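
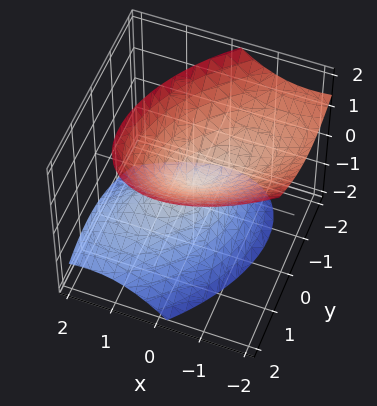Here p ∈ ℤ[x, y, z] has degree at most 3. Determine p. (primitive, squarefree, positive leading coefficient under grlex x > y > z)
x^2 - x*y + x*z + y^2 - z^2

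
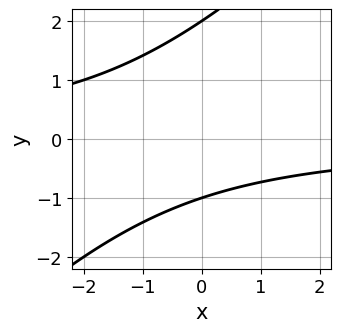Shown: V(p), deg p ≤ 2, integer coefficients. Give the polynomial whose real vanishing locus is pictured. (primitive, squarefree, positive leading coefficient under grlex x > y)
deg p = 2. No degree-1 curve has this shape.
From the visible intercepts: the y-axis gridline crossings are at y ∈ {-1, 2}; the curve avoids every integer x-axis point in the box.
Solving for integer coefficients yields p as stated.

x*y - y^2 + y + 2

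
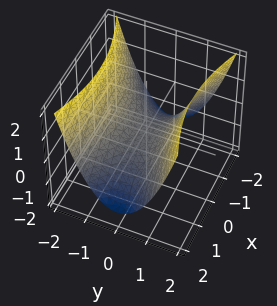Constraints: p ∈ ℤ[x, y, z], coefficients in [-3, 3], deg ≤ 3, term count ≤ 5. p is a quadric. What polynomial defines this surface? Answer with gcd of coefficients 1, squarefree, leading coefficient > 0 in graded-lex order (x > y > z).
Degree: a saddle surface; a quadric, so deg p = 2.
Symmetries: it's symmetric under x → −x, forcing even powers of x; it's symmetric under y → −y, forcing even powers of y.
Reading off the gridlines: it meets the y-axis at y = 0 (among the integer gridlines); one x-axis crossing is at x = 0.
Matching integer coefficients to the picture gives p.

x^2 - 3*y^2 + 3*z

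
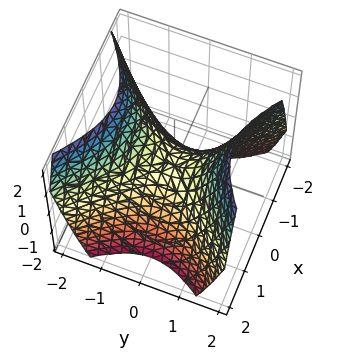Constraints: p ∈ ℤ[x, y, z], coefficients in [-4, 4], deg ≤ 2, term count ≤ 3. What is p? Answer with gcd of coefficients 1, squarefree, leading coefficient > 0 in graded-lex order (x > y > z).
x^2 - y^2 + z

1. Degree: a hyperbolic paraboloid; a quadric, so deg p = 2.
2. Symmetries: it's symmetric under x → −x, forcing even powers of x; mirror symmetry y ↦ −y ⇒ only even powers of y.
3. Checking where it meets the axes: it crosses the x-axis at the gridline x = 0; one z-axis crossing is at z = 0; it meets the y-axis at y = 0 (among the integer gridlines).
4. Putting this together gives p.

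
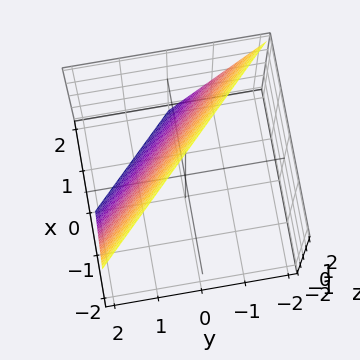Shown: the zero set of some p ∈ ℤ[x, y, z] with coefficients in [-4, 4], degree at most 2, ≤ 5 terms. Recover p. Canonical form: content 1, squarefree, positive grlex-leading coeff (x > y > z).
2*x + 2*y + z - 2

1. deg p = 1. The surface is flat (a plane).
2. Reading off the gridlines: one z-axis crossing is at z = 2; it meets the y-axis at y = 1 (among the integer gridlines); one x-axis crossing is at x = 1.
3. Putting this together gives p.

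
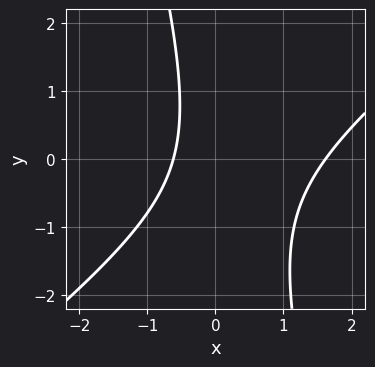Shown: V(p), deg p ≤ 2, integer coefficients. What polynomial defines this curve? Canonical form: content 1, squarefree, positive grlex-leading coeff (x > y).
(a) deg p = 2. No degree-1 curve has this shape.
(b) From the axis intercepts and sections: the curve avoids every integer y-axis point in the box.
(c) Assembling these constraints gives the stated polynomial.

3*x^2 - 3*x*y - y^2 - 3*x - 3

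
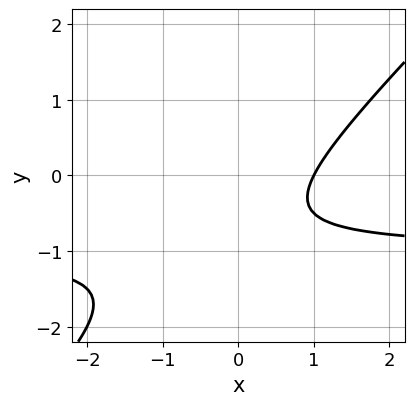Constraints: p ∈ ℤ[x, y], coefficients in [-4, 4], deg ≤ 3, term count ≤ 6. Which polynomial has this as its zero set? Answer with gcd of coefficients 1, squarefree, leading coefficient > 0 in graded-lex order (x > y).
2*x*y - 2*y^2 + 2*x - 3*y - 2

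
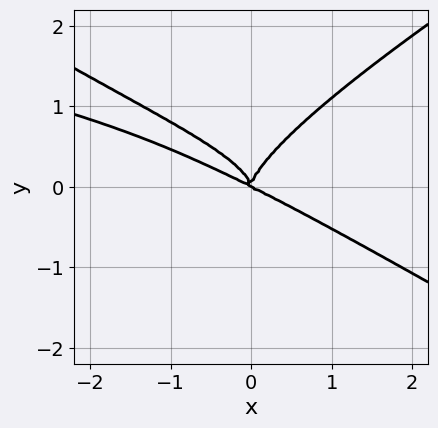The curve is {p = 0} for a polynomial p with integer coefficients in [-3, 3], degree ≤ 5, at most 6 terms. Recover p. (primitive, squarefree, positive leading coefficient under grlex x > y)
deg p = 4. The shape is more complex than any degree-3 curve.
Checking where it meets the axes: it meets the y-axis at y = 0 (among the integer gridlines); one x-axis crossing is at x = 0.
The integer polynomial consistent with all of this is the stated p.

x^2*y^2 - 3*y^4 + x^3 + 2*x^2*y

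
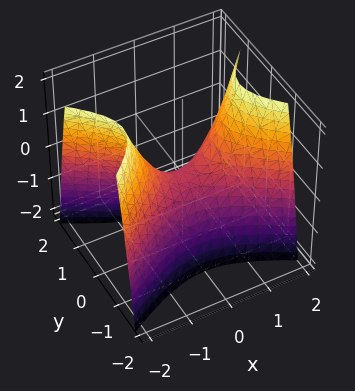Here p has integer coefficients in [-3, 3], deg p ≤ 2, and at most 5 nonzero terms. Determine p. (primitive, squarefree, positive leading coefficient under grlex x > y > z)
(a) The degree is 2 — a saddle surface; a quadric.
(b) Symmetries: it's symmetric under x → −x, forcing even powers of x; mirror symmetry y ↦ −y ⇒ only even powers of y.
(c) Checking where it meets the axes: it crosses the y-axis at the gridline y = 0; it crosses the x-axis at the gridline x = 0; it meets the z-axis at z = 0 (among the integer gridlines).
(d) The integer polynomial consistent with all of this is the stated p.

x^2 - 2*y^2 - z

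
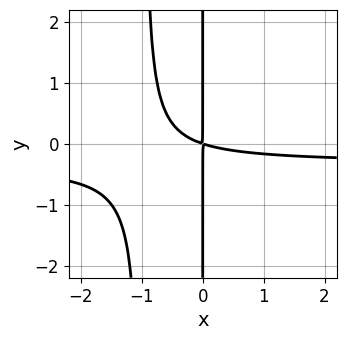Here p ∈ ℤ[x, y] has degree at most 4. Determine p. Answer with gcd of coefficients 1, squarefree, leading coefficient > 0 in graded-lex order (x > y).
3*x^2*y + x^2 + 3*x*y

First, degree: no degree-2 curve has this shape, so deg p = 3.
Next, reading off the gridlines: the visible y-axis segment lies entirely on the curve.
Finally, putting this together gives p.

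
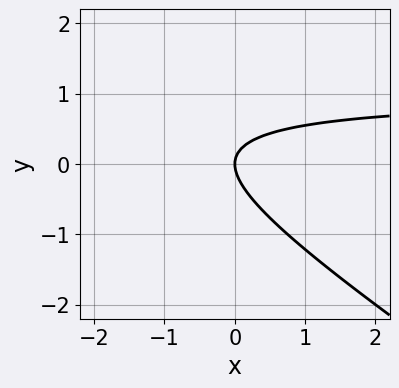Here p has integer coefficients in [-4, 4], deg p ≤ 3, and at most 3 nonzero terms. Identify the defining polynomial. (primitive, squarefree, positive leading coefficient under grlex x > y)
2*x*y + 3*y^2 - 2*x

First, the degree is 2 — no degree-1 curve has this shape.
Then, against the integer gridlines: it crosses the x-axis at the gridline x = 0; it meets the y-axis at y = 0 (among the integer gridlines).
Finally, putting this together gives p.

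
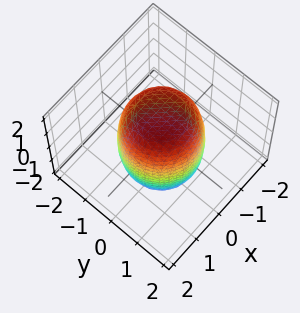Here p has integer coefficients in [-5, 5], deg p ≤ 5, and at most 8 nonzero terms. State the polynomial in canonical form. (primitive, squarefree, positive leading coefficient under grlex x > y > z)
First, the degree is 4 — a generic line meets the surface in up to 4 points.
Next, symmetries: rotational symmetry about the z-axis ⇒ p depends on x, y only through x² + y².
Then, from the axis intercepts and sections: a circular section at z = -1 has radius between 1 and 2.
Finally, matching integer coefficients to the picture gives p.

2*x^4 + 4*x^2*y^2 + 2*y^4 - x^2 - y^2 + z^2 - 3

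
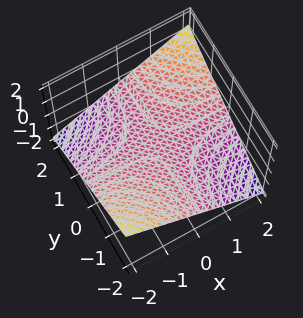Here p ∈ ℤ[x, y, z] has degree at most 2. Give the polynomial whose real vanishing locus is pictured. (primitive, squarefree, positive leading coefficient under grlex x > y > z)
x*y - 3*z

1. deg p = 2.
2. From the visible intercepts: the visible y-axis segment lies entirely on the surface; it meets the z-axis at z = 0 (among the integer gridlines); the visible x-axis segment lies entirely on the surface.
3. Putting this together gives p.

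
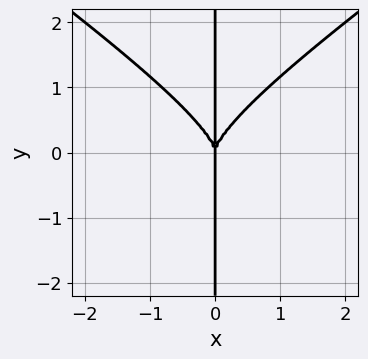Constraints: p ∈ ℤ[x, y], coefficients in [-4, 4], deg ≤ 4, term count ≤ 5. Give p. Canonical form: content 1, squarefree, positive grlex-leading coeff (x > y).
1. The degree is 4 — no degree-3 curve has this shape.
2. Checking where it meets the axes: every point of the y-axis in the box is on the curve; one x-axis crossing is at x = 0.
3. These observations pin down the coefficients.

x^3*y - 2*x*y^3 + 2*x^3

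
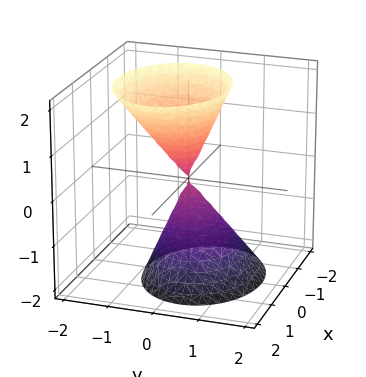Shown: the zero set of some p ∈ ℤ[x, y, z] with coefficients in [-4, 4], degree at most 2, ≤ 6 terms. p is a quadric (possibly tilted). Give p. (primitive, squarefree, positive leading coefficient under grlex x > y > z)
2*x^2 + 3*y^2 + y*z - z^2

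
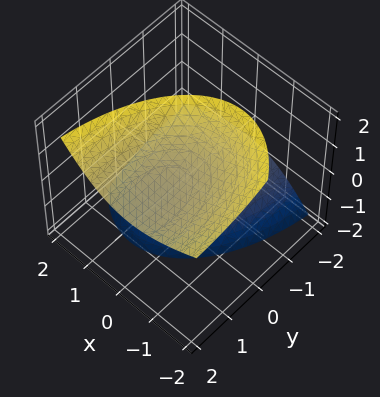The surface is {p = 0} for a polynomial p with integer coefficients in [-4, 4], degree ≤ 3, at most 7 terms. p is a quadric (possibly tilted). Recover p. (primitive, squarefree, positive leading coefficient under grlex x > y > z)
First, there are 2 components.
Next, the degree is 2 — no degree-1 surface has this shape.
Next, against the integer gridlines: no y-intercept at any integer in the box; the surface avoids every integer x-axis point in the box.
Finally, putting this together gives p.

3*x^2 + 2*x*z + y^2 - 3*y*z - 2*z^2 + 3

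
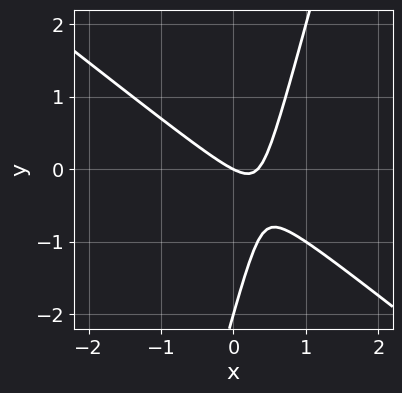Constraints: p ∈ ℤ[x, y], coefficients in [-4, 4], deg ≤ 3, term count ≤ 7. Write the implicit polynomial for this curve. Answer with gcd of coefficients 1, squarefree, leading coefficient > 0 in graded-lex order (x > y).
3*x^2 + 3*x*y - y^2 - x - 2*y

1. deg p = 2. The shape is more complex than any degree-1 curve.
2. From the axis intercepts and sections: it meets the x-axis at x = 0 (among the integer gridlines); among the integer gridlines, it crosses the y-axis at y ∈ {-2, 0}.
3. Matching integer coefficients to the picture gives p.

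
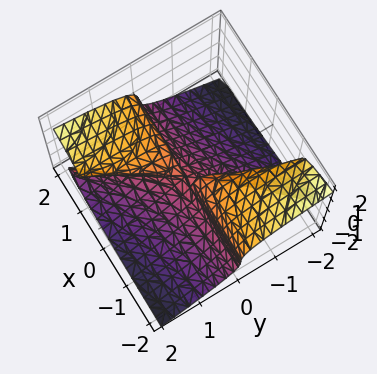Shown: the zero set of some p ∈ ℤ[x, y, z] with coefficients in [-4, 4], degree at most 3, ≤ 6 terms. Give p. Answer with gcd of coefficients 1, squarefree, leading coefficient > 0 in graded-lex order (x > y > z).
y^2*z - 3*z^3 + 3*x*y - 2*y^2

(a) Degree: a generic line meets the surface in up to 3 points, so deg p = 3.
(b) From the axis intercepts and sections: the visible x-axis segment lies entirely on the surface; it meets the z-axis at z = 0 (among the integer gridlines).
(c) Putting this together gives p.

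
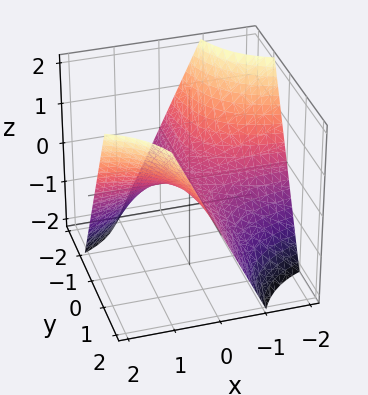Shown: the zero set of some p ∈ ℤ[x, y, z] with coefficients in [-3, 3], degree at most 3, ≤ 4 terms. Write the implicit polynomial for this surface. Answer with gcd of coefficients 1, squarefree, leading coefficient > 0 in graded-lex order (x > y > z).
x*y - z

(a) The degree is 2 — a hyperbolic paraboloid; a quadric.
(b) Reading off the gridlines: the visible x-axis segment lies entirely on the surface; the visible y-axis segment lies entirely on the surface.
(c) Matching integer coefficients to the picture gives p.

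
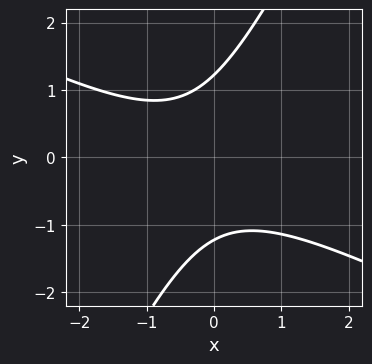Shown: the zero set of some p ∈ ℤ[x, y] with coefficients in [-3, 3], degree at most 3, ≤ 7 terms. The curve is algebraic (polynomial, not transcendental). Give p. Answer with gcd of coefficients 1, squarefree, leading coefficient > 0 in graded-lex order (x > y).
1. The degree is 2 — a generic line meets the curve in up to 2 points.
2. From the visible intercepts: it misses every integer gridline on the x-axis.
3. The integer polynomial consistent with all of this is the stated p.

2*x^2 + 3*x*y - 2*y^2 + x + 3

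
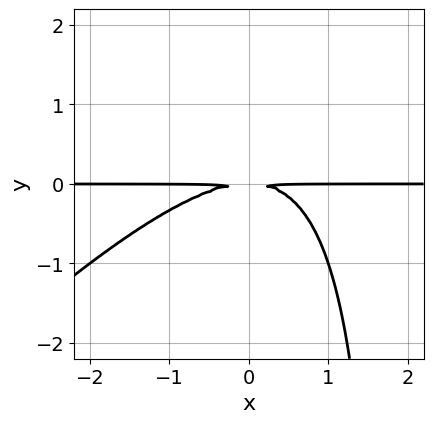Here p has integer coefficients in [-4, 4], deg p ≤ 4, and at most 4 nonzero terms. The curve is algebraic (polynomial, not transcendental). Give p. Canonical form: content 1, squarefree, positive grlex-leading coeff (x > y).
(a) deg p = 3. A generic line meets the curve in up to 3 points.
(b) Reading off the gridlines: every point of the x-axis in the box is on the curve.
(c) Fitting integer coefficients to these (and the overall shape) gives p.

x^2*y - x*y^2 + 2*y^2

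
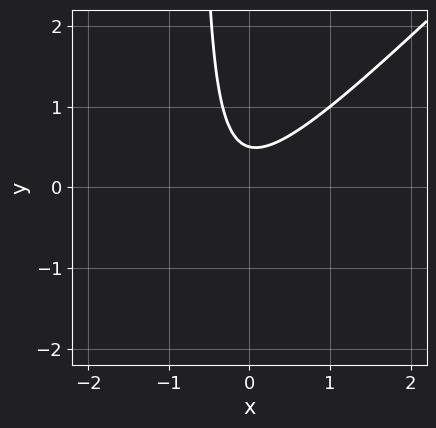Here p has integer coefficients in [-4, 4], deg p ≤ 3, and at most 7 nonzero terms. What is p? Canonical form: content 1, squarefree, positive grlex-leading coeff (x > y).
3*x^2 - 3*x*y + x - 2*y + 1

(a) deg p = 2. No degree-1 curve has this shape.
(b) Against the integer gridlines: the curve avoids every integer x-axis point in the box.
(c) Assembling these constraints gives the stated polynomial.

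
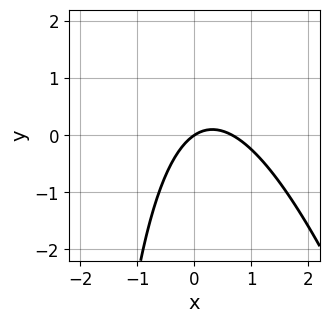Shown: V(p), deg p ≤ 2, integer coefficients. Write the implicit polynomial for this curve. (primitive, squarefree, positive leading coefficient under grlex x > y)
3*x^2 + x*y - 2*x + 3*y

1. The degree is 2 — the shape is more complex than any degree-1 curve.
2. Observable constraints: it crosses the x-axis at the gridline x = 0; it crosses the y-axis at the gridline y = 0.
3. Solving for integer coefficients yields p as stated.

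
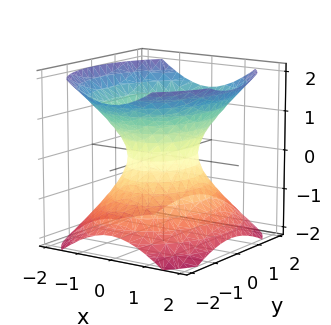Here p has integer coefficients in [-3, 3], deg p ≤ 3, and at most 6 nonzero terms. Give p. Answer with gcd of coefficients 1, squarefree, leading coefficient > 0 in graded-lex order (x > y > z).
3*x^2 + 2*y^2 - 3*z^2 - 2

1. The degree is 2 — one connected sheet with a waist; a quadric.
2. Symmetries: it's symmetric under z → −z, forcing even powers of z; the x ↦ −x reflection is a symmetry, so x appears only in even powers; the y ↦ −y reflection is a symmetry, so y appears only in even powers.
3. Checking where it meets the axes: the y-axis gridline crossings are at y ∈ {-1, 1}; no z-intercept at any integer in the box.
4. Matching integer coefficients to the picture gives p.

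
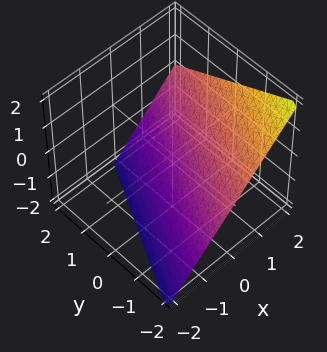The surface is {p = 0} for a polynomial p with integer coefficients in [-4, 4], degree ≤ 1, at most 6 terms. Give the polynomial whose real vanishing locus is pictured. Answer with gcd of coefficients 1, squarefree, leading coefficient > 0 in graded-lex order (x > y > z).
2*x - y - 2*z - 2

deg p = 1.
Checking where it meets the axes: it meets the x-axis at x = 1 (among the integer gridlines); it meets the z-axis at z = -1 (among the integer gridlines); one y-axis crossing is at y = -2.
Assembling these constraints gives the stated polynomial.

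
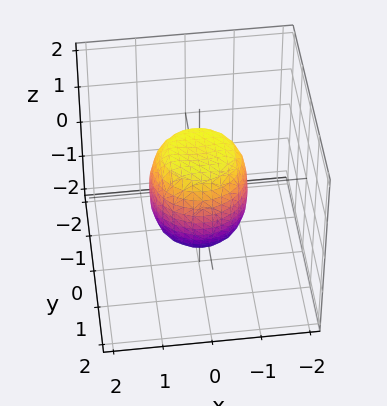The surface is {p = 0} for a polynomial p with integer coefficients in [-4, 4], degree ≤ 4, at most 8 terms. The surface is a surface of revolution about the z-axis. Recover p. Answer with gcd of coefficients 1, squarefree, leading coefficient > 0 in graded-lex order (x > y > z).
2*x^4 + 4*x^2*y^2 + 2*y^4 - x^2 - y^2 + z^2 - 1

The degree is 4 — no degree-3 surface has this shape.
Symmetry: the surface is invariant under rotation about z: p = q(x² + y², z).
Reading off the gridlines: the z-axis gridline crossings are at z ∈ {-1, 1}; a circular section at z = 0 has radius exactly 1.
Together with the visible shape, these determine p as stated. Check: (-1, 0, 0) on the x-axis lies on the surface, and p(-1, 0, 0) = 0. ✓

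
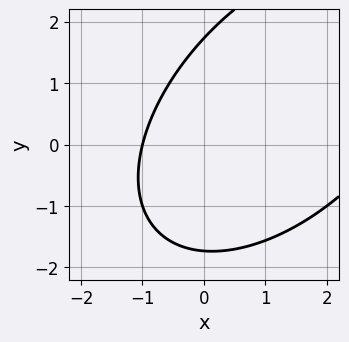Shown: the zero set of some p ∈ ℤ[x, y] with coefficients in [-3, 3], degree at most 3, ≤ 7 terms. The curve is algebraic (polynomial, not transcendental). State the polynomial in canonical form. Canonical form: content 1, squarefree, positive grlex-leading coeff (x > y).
deg p = 2. The shape is more complex than any degree-1 curve.
From the visible intercepts: it meets the x-axis at x = -1 (among the integer gridlines).
The integer polynomial consistent with all of this is the stated p.

x^2 - x*y + y^2 - 2*x - 3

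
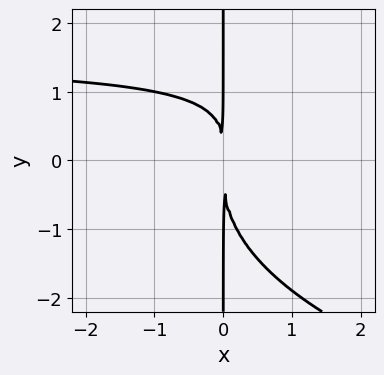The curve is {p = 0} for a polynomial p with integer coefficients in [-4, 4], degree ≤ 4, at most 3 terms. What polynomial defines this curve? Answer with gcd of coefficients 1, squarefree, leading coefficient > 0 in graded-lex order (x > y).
1. The degree is 4 — a generic line meets the curve in up to 4 points.
2. Reading off the gridlines: the visible y-axis segment lies entirely on the curve.
3. Together with the visible shape, these determine p as stated.

x*y^3 - 2*x^2*y + 3*x^2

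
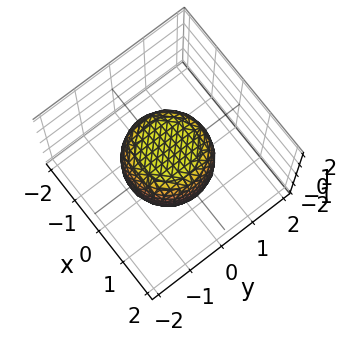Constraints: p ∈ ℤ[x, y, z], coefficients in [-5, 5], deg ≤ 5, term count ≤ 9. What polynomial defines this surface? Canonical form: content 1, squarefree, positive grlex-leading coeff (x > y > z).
2*x^4 + 4*x^2*y^2 + 2*y^4 - x^2 - y^2 + 2*z^2 - 2

1. Degree: the shape is more complex than any degree-3 surface, so deg p = 4.
2. Symmetries: the z-axis is an axis of rotation, so x and y enter only as x² + y².
3. Against the integer gridlines: the z-axis gridline crossings are at z ∈ {-1, 1}; a circular section at z = -1 has radius between 0 and 1.
4. Assembling these constraints gives the stated polynomial.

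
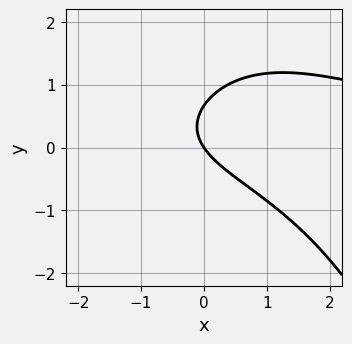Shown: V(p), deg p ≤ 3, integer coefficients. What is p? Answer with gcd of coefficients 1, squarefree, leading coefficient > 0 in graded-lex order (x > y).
1. deg p = 3. The shape is more complex than any degree-2 curve.
2. Checking where it meets the axes: it meets the y-axis at y = 0 (among the integer gridlines); one x-axis crossing is at x = 0.
3. Together with the visible shape, these determine p as stated.

x^2*y + 3*y^2 - 3*x - 2*y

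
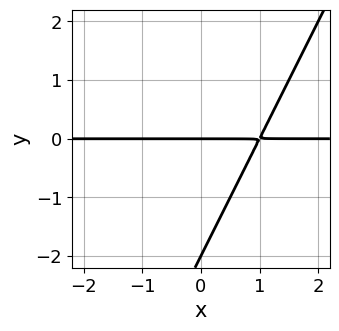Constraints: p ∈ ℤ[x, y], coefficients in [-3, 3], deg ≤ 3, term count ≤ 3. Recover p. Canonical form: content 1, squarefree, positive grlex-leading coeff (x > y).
The degree is 2 — a generic line meets the curve in up to 2 points.
Reading off the gridlines: among the integer gridlines, it crosses the y-axis at y ∈ {-2, 0}; every point of the x-axis in the box is on the curve.
Matching integer coefficients to the picture gives p.

2*x*y - y^2 - 2*y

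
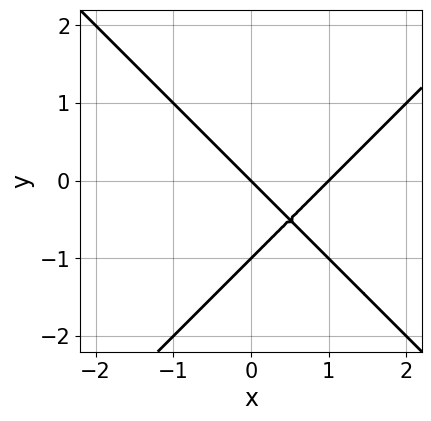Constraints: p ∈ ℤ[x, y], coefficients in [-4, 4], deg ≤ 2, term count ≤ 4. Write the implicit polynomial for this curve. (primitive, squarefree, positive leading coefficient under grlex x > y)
1. Degree: no degree-1 curve has this shape, so deg p = 2.
2. Against the integer gridlines: among the integer gridlines, it crosses the y-axis at y ∈ {-1, 0}; among the integer gridlines, it crosses the x-axis at x ∈ {0, 1}.
3. Assembling these constraints gives the stated polynomial.

x^2 - y^2 - x - y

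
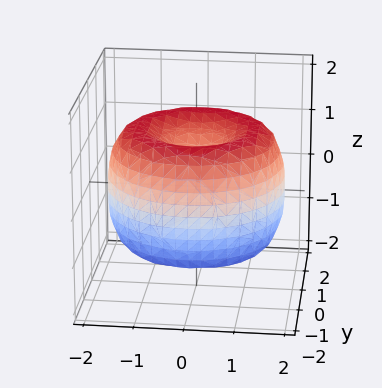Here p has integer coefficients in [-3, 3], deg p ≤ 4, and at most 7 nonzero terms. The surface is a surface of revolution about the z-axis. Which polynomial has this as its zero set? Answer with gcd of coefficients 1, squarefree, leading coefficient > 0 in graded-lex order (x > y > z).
x^4 + 2*x^2*y^2 + y^4 - 3*x^2 - 3*y^2 + 2*z^2 - 1

(a) deg p = 4. The shape is more complex than any degree-3 surface.
(b) By symmetry, the z-axis is an axis of rotation, so x and y enter only as x² + y².
(c) Against the integer gridlines: a circular section at z = 0 has radius between 1 and 2.
(d) Assembling these constraints gives the stated polynomial.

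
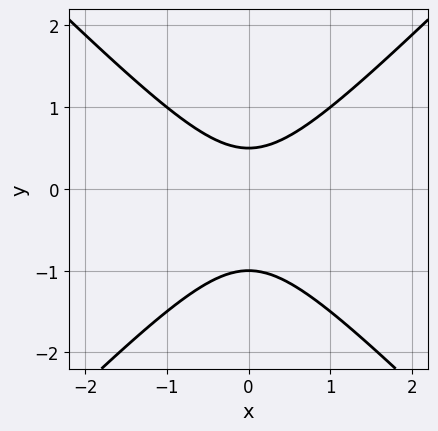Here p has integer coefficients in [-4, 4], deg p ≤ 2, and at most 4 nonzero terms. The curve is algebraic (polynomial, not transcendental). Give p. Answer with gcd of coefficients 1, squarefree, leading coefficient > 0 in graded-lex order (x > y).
2*x^2 - 2*y^2 - y + 1

First, degree: no degree-1 curve has this shape, so deg p = 2.
Next, symmetries: mirror symmetry x ↦ −x ⇒ only even powers of x.
Next, from the visible intercepts: one y-axis crossing is at y = -1; it misses every integer gridline on the x-axis.
Finally, solving for integer coefficients yields p as stated.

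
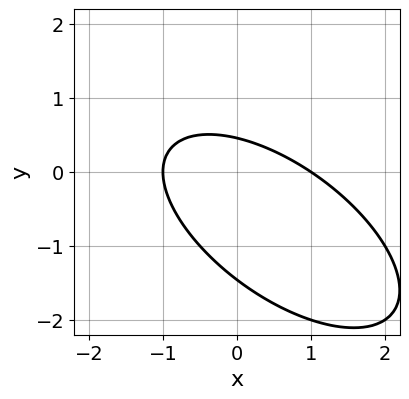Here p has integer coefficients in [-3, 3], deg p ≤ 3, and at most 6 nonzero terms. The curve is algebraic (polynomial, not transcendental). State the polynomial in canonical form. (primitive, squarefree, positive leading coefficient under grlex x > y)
(a) The degree is 2 — a generic line meets the curve in up to 2 points.
(b) Checking where it meets the axes: among the integer gridlines, it crosses the x-axis at x ∈ {-1, 1}.
(c) Putting this together gives p.

2*x^2 + 3*x*y + 3*y^2 + 3*y - 2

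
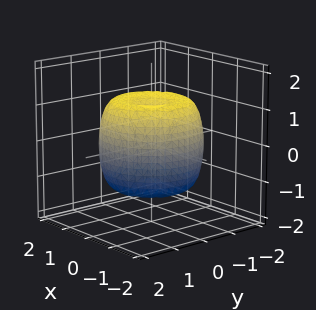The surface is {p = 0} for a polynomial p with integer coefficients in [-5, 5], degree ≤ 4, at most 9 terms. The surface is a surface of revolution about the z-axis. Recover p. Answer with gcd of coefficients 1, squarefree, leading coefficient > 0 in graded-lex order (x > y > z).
2*x^4 + 4*x^2*y^2 + 2*y^4 - 3*x^2 - 3*y^2 + 2*z^2 - 2

1. deg p = 4. No degree-3 surface has this shape.
2. Symmetries: every cross-section ⟂ z is a circle, so x, y appear only via x² + y².
3. Checking where it meets the axes: among the integer gridlines, it crosses the z-axis at z ∈ {-1, 1}; a circular section at z = 1 has radius between 1 and 2.
4. Assembling these constraints gives the stated polynomial.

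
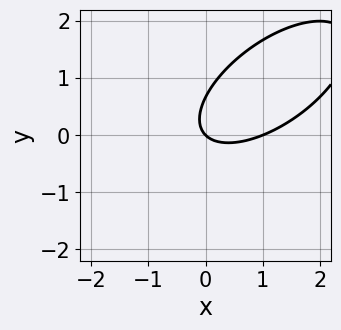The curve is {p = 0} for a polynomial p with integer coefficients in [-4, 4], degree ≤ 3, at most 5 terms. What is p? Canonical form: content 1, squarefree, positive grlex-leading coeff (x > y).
(a) deg p = 2.
(b) Observable constraints: it crosses the y-axis at the gridline y = 0; the x-axis gridline crossings are at x ∈ {0, 1}.
(c) Together with the visible shape, these determine p as stated.

2*x^2 - 3*x*y + 3*y^2 - 2*x - 2*y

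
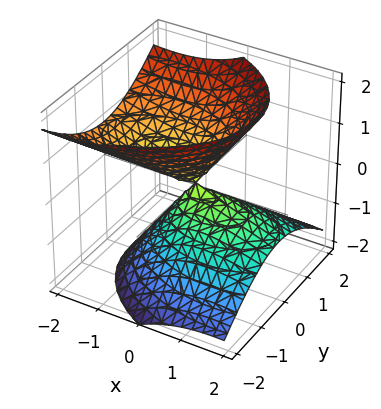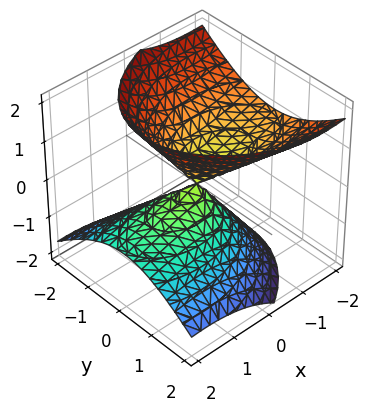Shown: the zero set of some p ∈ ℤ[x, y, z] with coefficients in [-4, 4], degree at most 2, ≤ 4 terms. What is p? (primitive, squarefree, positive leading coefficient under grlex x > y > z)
First, I count 2 distinct pieces.
Next, the degree is 2 — no degree-1 surface has this shape.
Then, from the axis intercepts and sections: one y-axis crossing is at y = 0; it crosses the x-axis at the gridline x = 0.
Finally, fitting integer coefficients to these (and the overall shape) gives p.

x^2 + 2*x*z + 2*y^2 - 2*z^2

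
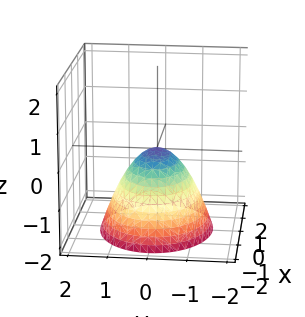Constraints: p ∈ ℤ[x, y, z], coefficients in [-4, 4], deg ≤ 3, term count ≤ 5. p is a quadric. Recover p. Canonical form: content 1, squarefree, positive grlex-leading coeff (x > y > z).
1. deg p = 2. A single bowl opening along one axis; a quadric.
2. Symmetries: mirror symmetry x ↦ −x ⇒ only even powers of x; it's symmetric under y → −y, forcing even powers of y.
3. Checking where it meets the axes: it crosses the z-axis at the gridline z = 0; one x-axis crossing is at x = 0; it meets the y-axis at y = 0 (among the integer gridlines).
4. Together with the visible shape, these determine p as stated.

2*x^2 + 3*y^2 + 3*z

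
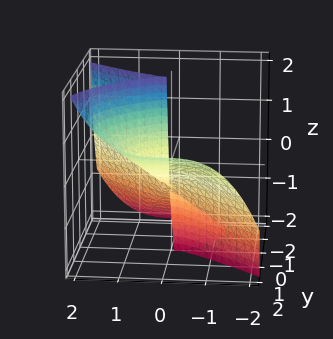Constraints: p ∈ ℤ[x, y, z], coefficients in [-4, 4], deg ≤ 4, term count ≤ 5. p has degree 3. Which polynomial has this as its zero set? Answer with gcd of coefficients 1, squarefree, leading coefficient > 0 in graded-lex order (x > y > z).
Degree: a generic line meets the surface in up to 3 points, so deg p = 3.
From the axis intercepts and sections: among the integer gridlines, it crosses the y-axis at y ∈ {0, 1}; it crosses the x-axis at the gridline x = 0; the visible z-axis segment lies entirely on the surface.
Together with the visible shape, these determine p as stated.

2*x^3 + 2*y^3 - 3*y^2*z - 2*y^2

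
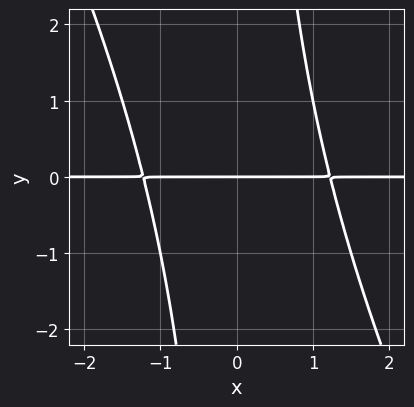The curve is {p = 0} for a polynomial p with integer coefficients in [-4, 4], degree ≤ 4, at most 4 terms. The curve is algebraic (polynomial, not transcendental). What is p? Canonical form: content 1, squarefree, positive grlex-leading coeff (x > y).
1. Degree: the shape is more complex than any degree-2 curve, so deg p = 3.
2. Observable constraints: every point of the x-axis in the box is on the curve; it meets the y-axis at y = 0 (among the integer gridlines).
3. Fitting integer coefficients to these (and the overall shape) gives p.

2*x^2*y + x*y^2 - 3*y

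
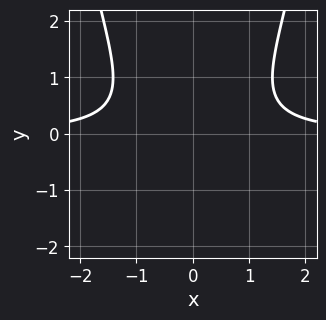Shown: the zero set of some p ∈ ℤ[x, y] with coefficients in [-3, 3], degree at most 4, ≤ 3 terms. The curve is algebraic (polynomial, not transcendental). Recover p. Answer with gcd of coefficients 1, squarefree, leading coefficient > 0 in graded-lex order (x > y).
x^2*y - y^2 - 1

First, the degree is 3 — the shape is more complex than any degree-2 curve.
Then, symmetries: the x ↦ −x reflection is a symmetry, so x appears only in even powers.
Then, observable constraints: the curve avoids every integer y-axis point in the box; no x-intercept at any integer in the box.
Finally, solving for integer coefficients yields p as stated.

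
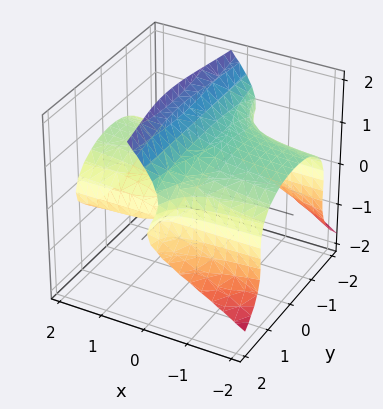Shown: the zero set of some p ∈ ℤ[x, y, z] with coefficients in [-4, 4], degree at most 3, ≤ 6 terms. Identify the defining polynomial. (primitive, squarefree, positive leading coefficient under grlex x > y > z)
(a) There are 2 components. Treating them together as one polynomial.
(b) Degree: no degree-2 surface has this shape, so deg p = 3.
(c) Observable constraints: it crosses the z-axis at the gridline z = 0; every point of the y-axis in the box is on the surface; one x-axis crossing is at x = 0.
(d) Matching integer coefficients to the picture gives p.

x*y^2 + 2*x*z^2 - 2*z^3 + 3*z^2 - 2*x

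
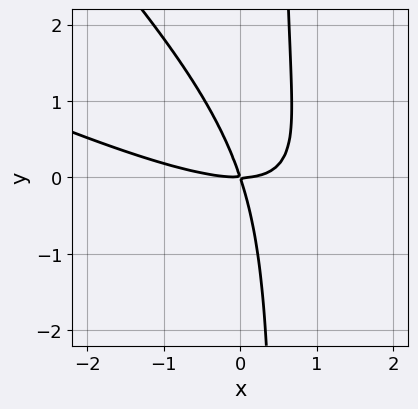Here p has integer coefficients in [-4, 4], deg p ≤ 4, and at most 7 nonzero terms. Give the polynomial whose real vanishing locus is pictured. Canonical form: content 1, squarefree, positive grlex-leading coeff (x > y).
First, deg p = 3. No degree-2 curve has this shape.
Next, from the visible intercepts: it meets the x-axis at x = 0 (among the integer gridlines); it meets the y-axis at y = 0 (among the integer gridlines).
Finally, these observations pin down the coefficients.

x^3 + 3*x^2*y + 2*x*y^2 - 3*x*y - y^2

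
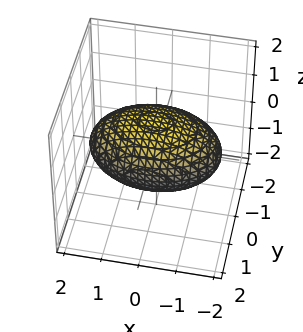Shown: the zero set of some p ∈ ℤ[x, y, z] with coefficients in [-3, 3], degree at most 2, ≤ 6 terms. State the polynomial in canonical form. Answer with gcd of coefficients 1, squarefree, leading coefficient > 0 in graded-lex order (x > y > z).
x^2 + 2*y^2 + 3*z^2 - 3

The degree is 2 — a closed, bounded, convex surface; a quadric.
Symmetries: the x ↦ −x reflection is a symmetry, so x appears only in even powers; the z ↦ −z reflection is a symmetry, so z appears only in even powers; it's symmetric under y → −y, forcing even powers of y.
Against the integer gridlines: the z-axis gridline crossings are at z ∈ {-1, 1}.
Putting this together gives p.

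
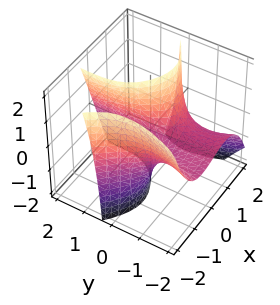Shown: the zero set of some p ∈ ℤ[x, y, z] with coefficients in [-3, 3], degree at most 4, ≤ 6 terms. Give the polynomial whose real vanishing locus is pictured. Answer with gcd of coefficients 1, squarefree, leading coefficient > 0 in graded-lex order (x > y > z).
x^3 - x*y^2 - 3*x*y - 2*y*z - 3*x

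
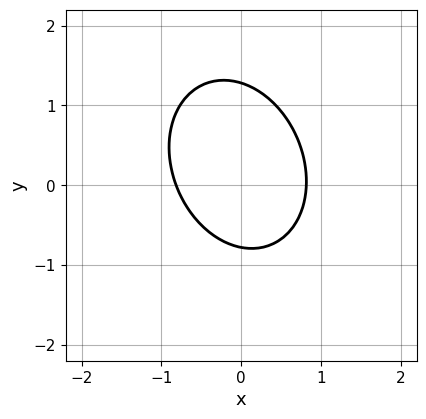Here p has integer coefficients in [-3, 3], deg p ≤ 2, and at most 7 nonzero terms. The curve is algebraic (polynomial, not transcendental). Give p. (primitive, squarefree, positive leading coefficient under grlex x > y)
Degree: no degree-1 curve has this shape, so deg p = 2.
Matching integer coefficients to the picture gives p.

3*x^2 + x*y + 2*y^2 - y - 2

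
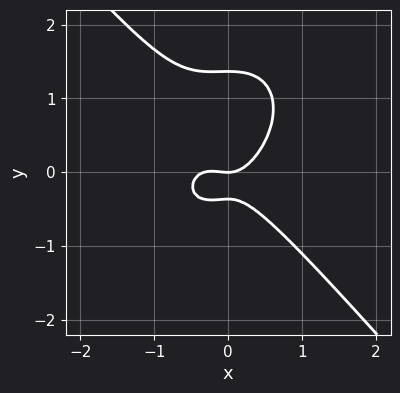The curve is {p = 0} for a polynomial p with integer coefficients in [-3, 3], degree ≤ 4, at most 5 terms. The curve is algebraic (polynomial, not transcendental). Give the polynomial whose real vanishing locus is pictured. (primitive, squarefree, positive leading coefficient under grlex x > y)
3*x^3 + 2*y^3 + x^2 - 2*y^2 - y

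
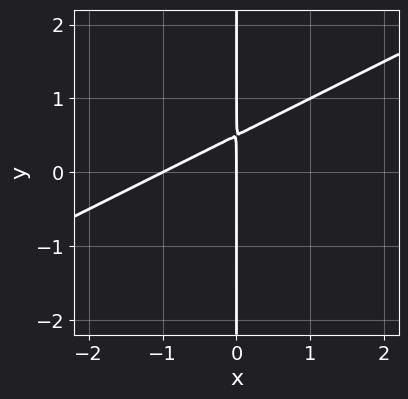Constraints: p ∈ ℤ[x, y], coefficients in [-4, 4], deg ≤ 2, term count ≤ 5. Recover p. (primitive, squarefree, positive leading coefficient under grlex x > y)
First, the degree is 2 — a generic line meets the curve in up to 2 points.
Next, against the integer gridlines: the visible y-axis segment lies entirely on the curve; among the integer gridlines, it crosses the x-axis at x ∈ {-1, 0}.
Finally, matching integer coefficients to the picture gives p.

x^2 - 2*x*y + x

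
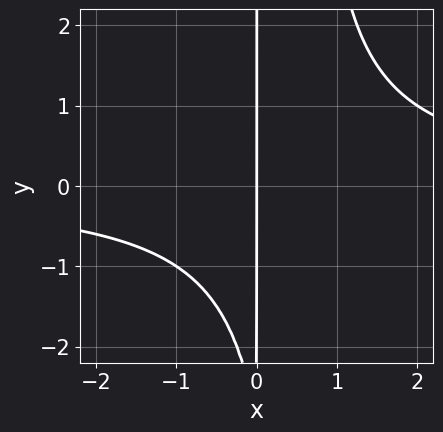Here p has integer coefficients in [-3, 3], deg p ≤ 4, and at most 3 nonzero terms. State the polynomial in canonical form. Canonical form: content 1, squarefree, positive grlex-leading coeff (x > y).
2*x^2*y - x*y - 3*x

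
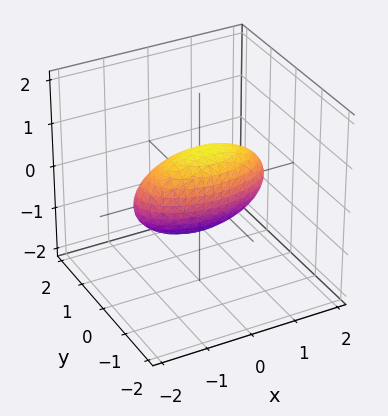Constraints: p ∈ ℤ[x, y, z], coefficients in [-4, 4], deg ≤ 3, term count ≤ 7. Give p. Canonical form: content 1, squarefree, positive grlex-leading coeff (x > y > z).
The degree is 2 — a generic line meets the surface in up to 2 points.
Observable constraints: the z-axis gridline crossings are at z ∈ {-1, 1}.
These observations pin down the coefficients.

x^2 + 3*y^2 + 2*y*z + 2*z^2 - 2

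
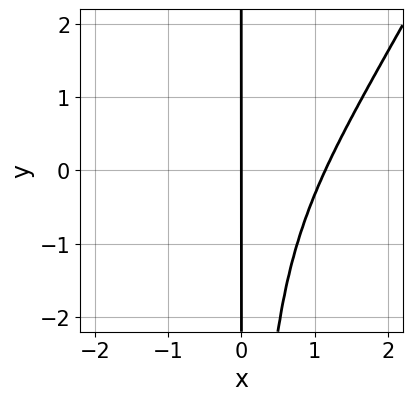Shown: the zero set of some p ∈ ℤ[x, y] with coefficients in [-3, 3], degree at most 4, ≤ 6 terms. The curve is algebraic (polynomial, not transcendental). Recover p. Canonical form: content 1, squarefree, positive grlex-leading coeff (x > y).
(a) Degree: a generic line meets the curve in up to 4 points, so deg p = 4.
(b) Against the integer gridlines: one x-axis crossing is at x = 0; every point of the y-axis in the box is on the curve.
(c) These observations pin down the coefficients.

2*x^4 - x^3*y - 2*x^2*y - 3*x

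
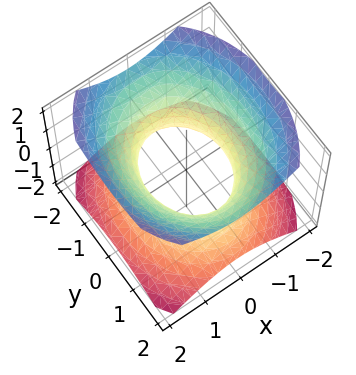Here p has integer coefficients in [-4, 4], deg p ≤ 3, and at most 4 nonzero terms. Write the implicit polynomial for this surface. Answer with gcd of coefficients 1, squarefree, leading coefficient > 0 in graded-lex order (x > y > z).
First, deg p = 2. An hourglass — one-sheet hyperboloid; a quadric.
Next, symmetries: the z ↦ −z reflection is a symmetry, so z appears only in even powers; mirror symmetry y ↦ −y ⇒ only even powers of y; the x ↦ −x reflection is a symmetry, so x appears only in even powers.
Next, observable constraints: among the integer gridlines, it crosses the x-axis at x ∈ {-1, 1}; the surface avoids every integer z-axis point in the box.
Finally, putting this together gives p.

3*x^2 + 2*y^2 - 3*z^2 - 3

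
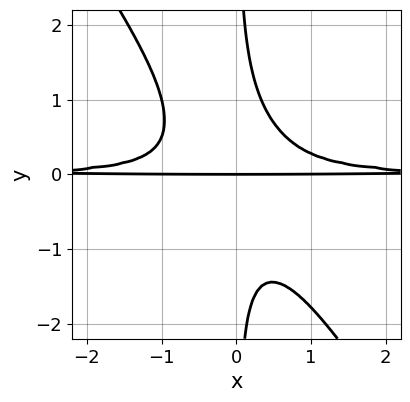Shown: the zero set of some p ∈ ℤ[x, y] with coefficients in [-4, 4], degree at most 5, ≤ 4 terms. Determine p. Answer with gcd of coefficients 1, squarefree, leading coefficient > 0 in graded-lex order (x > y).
3*x^2*y^2 + 2*x*y^3 - y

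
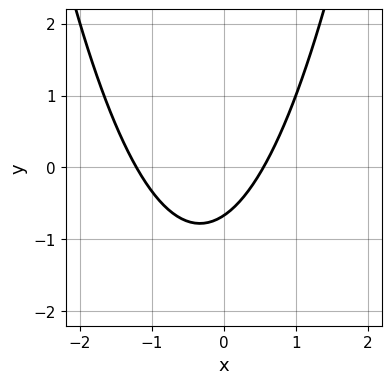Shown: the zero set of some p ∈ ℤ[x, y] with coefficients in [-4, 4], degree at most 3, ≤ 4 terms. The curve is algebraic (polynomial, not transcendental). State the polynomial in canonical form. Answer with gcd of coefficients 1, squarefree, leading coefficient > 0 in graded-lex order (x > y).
3*x^2 + 2*x - 3*y - 2

(a) Degree: no degree-1 curve has this shape, so deg p = 2.
(b) Putting this together gives p.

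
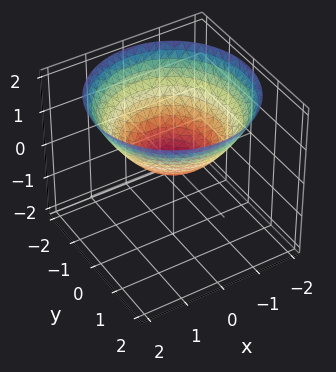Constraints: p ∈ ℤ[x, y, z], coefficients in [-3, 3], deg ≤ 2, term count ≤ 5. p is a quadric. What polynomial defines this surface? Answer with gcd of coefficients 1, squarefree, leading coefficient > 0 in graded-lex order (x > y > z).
x^2 + y^2 - 2*z

1. The degree is 2 — a paraboloid; a quadric.
2. Symmetry: every cross-section ⟂ z is a circle, so x, y appear only via x² + y².
3. Against the integer gridlines: a circular section at z = 1 has radius between 1 and 2; it meets the y-axis at y = 0 (among the integer gridlines); it meets the x-axis at x = 0 (among the integer gridlines).
4. Solving for integer coefficients yields p as stated.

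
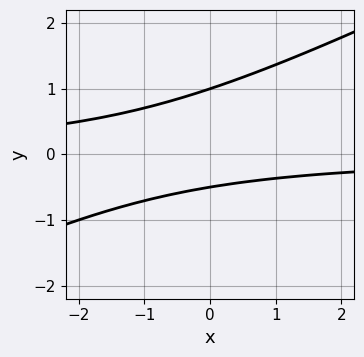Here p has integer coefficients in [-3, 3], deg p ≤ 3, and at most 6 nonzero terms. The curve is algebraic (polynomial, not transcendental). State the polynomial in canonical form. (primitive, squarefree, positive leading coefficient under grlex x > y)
x*y - 2*y^2 + y + 1

1. Degree: the shape is more complex than any degree-1 curve, so deg p = 2.
2. From the axis intercepts and sections: it misses every integer gridline on the x-axis; it crosses the y-axis at the gridline y = 1.
3. These observations pin down the coefficients.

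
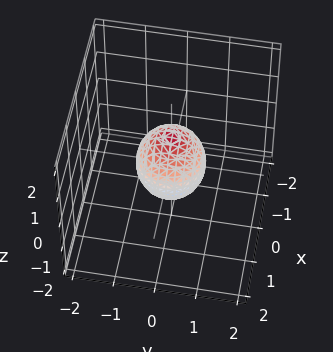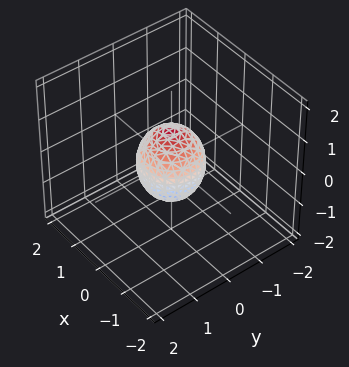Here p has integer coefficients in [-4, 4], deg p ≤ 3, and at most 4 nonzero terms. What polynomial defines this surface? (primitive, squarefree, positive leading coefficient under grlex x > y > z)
3*x^2 + 3*y^2 + 2*z^2 - 2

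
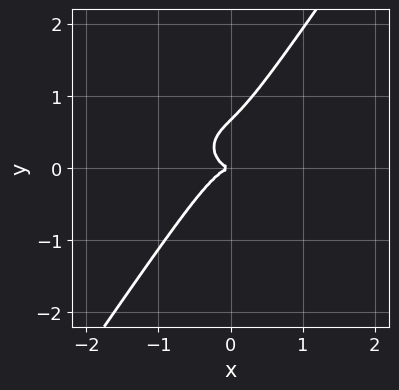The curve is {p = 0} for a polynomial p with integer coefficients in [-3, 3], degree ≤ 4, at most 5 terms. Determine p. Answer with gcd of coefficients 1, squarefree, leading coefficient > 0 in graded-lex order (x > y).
1. The degree is 3 — a generic line meets the curve in up to 3 points.
2. From the axis intercepts and sections: it crosses the x-axis at the gridline x = 0; one y-axis crossing is at y = 0.
3. Solving for integer coefficients yields p as stated.

3*x^3 + 3*x*y^2 - 3*y^3 + 2*y^2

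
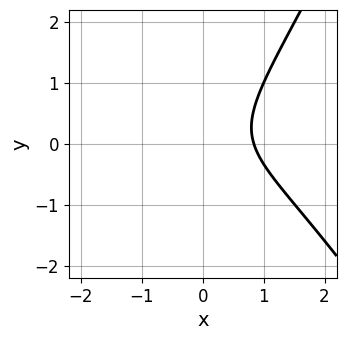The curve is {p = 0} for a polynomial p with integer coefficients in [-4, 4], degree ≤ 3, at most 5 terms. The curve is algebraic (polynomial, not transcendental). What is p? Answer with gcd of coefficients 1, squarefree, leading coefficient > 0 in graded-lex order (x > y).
x^3 + 2*x^2 + 2*x*y - 3*y^2 - 2

deg p = 3.
Against the integer gridlines: no y-intercept at any integer in the box.
These observations pin down the coefficients.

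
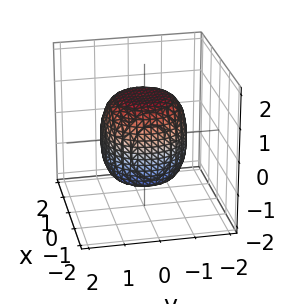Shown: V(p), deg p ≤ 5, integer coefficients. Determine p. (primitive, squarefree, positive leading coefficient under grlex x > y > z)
(a) Degree: no degree-3 surface has this shape, so deg p = 4.
(b) By symmetry, the z-axis is an axis of rotation, so x and y enter only as x² + y².
(c) From the axis intercepts and sections: a circular section at z = 0 has radius between 1 and 2.
(d) These observations pin down the coefficients.

2*x^4 + 4*x^2*y^2 + 2*y^4 - x^2 - y^2 + 2*z^2 - 3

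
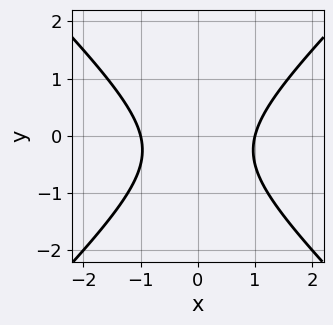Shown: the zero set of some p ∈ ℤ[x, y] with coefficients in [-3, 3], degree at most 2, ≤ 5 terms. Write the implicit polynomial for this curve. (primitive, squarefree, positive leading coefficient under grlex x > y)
2*x^2 - 2*y^2 - y - 2

(a) Degree: the shape is more complex than any degree-1 curve, so deg p = 2.
(b) Symmetries: the x ↦ −x reflection is a symmetry, so x appears only in even powers.
(c) Reading off the gridlines: the curve avoids every integer y-axis point in the box; the x-axis gridline crossings are at x ∈ {-1, 1}.
(d) Solving for integer coefficients yields p as stated.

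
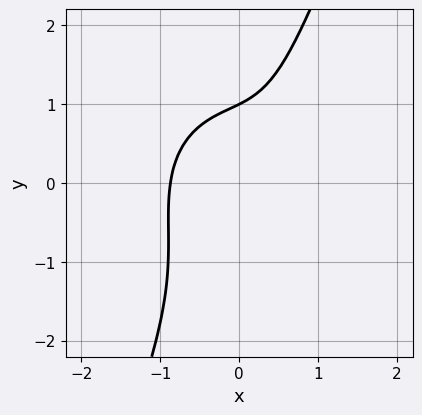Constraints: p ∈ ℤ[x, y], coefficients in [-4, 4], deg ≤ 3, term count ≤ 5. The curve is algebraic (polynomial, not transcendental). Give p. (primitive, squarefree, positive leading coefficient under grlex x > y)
3*x^3 + 2*x*y^2 - y^3 - y + 2

First, degree: the shape is more complex than any degree-2 curve, so deg p = 3.
Then, reading off the gridlines: it crosses the y-axis at the gridline y = 1.
Finally, solving for integer coefficients yields p as stated.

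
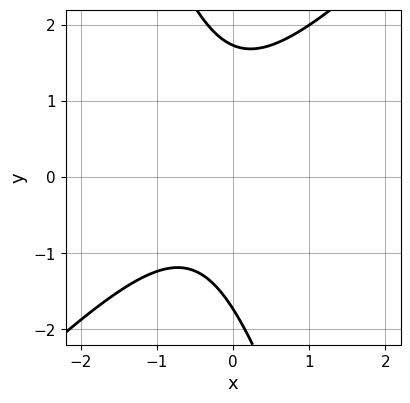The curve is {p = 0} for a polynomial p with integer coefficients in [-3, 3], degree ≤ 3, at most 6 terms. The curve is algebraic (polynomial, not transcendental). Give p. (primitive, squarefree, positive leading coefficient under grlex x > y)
First, degree: no degree-1 curve has this shape, so deg p = 2.
Then, from the visible intercepts: the curve avoids every integer x-axis point in the box.
Finally, these observations pin down the coefficients.

3*x^2 - 2*x*y - y^2 + 2*x + 3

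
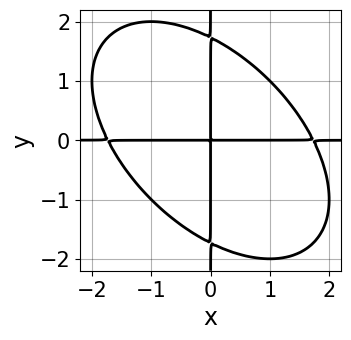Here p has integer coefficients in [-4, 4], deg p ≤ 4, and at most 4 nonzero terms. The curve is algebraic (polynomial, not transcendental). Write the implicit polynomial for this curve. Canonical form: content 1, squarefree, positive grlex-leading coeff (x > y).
First, deg p = 4.
Then, against the integer gridlines: every point of the y-axis in the box is on the curve; every point of the x-axis in the box is on the curve.
Finally, together with the visible shape, these determine p as stated.

x^3*y + x^2*y^2 + x*y^3 - 3*x*y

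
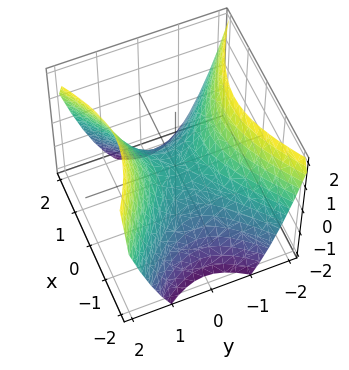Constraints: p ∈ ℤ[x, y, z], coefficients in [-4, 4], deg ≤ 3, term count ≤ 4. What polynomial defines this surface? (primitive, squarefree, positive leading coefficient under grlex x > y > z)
2*x^2 - 3*y^2 + 3*z

First, deg p = 2. A saddle surface; a quadric.
Then, symmetries: mirror symmetry x ↦ −x ⇒ only even powers of x; the y ↦ −y reflection is a symmetry, so y appears only in even powers.
Then, observable constraints: it crosses the z-axis at the gridline z = 0; one x-axis crossing is at x = 0; one y-axis crossing is at y = 0.
Finally, the integer polynomial consistent with all of this is the stated p.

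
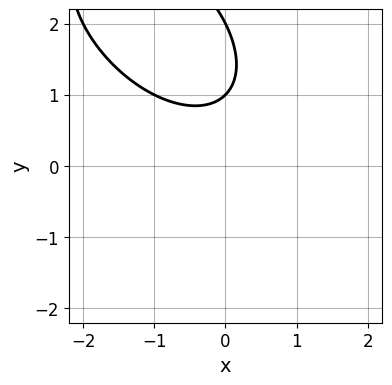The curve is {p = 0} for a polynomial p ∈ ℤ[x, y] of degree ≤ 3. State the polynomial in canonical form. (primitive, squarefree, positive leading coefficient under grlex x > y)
x^2 + x*y + y^2 - 3*y + 2

(a) Degree: no degree-1 curve has this shape, so deg p = 2.
(b) From the visible intercepts: among the integer gridlines, it crosses the y-axis at y ∈ {1, 2}; no x-intercept at any integer in the box.
(c) Solving for integer coefficients yields p as stated.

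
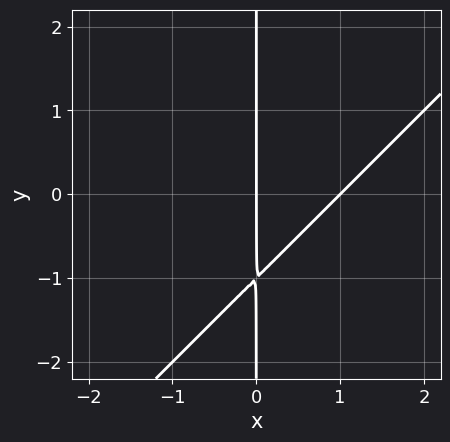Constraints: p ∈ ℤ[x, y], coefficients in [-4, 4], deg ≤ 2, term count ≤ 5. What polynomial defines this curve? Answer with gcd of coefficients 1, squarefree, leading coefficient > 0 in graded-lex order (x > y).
(a) The degree is 2 — the shape is more complex than any degree-1 curve.
(b) Against the integer gridlines: among the integer gridlines, it crosses the x-axis at x ∈ {0, 1}; the visible y-axis segment lies entirely on the curve.
(c) Assembling these constraints gives the stated polynomial.

x^2 - x*y - x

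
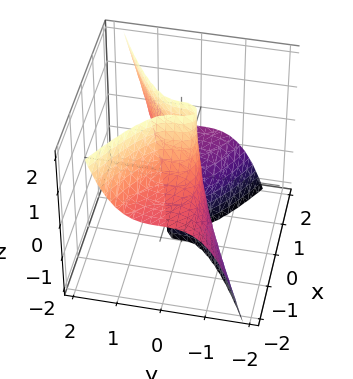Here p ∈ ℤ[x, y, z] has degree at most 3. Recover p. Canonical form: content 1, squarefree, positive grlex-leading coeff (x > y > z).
deg p = 3.
From the visible intercepts: the visible z-axis segment lies entirely on the surface; it crosses the x-axis at the gridline x = 0.
Putting this together gives p.

x^2*z - 2*y^3 + x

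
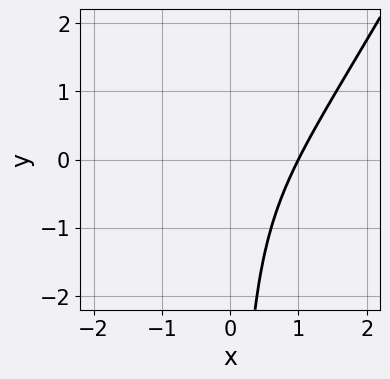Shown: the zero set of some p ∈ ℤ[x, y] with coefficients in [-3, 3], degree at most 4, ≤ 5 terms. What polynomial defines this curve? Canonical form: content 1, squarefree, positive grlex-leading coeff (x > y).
2*x^3 - x^2*y - 2*x*y - 2

First, deg p = 3. A generic line meets the curve in up to 3 points.
Next, from the axis intercepts and sections: it crosses the x-axis at the gridline x = 1; the curve avoids every integer y-axis point in the box.
Finally, matching integer coefficients to the picture gives p.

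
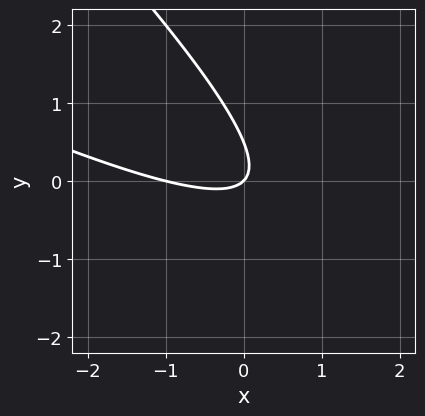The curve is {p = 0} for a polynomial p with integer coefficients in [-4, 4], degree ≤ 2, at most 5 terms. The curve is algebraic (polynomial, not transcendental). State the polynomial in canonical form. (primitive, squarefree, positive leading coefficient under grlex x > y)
(a) The degree is 2 — the shape is more complex than any degree-1 curve.
(b) Reading off the gridlines: the x-axis gridline crossings are at x ∈ {-1, 0}; it meets the y-axis at y = 0 (among the integer gridlines).
(c) Matching integer coefficients to the picture gives p.

x^2 + 3*x*y + 2*y^2 + x - y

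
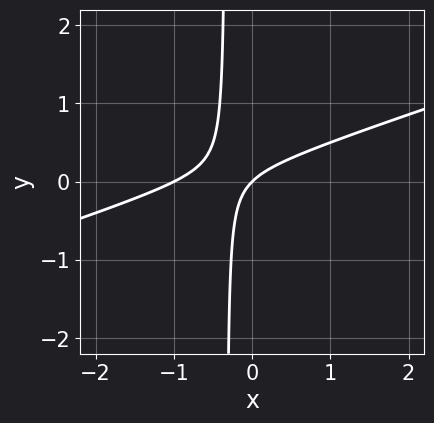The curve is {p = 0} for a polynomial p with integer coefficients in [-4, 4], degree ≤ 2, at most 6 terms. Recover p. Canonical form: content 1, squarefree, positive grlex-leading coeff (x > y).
1. The degree is 2 — a generic line meets the curve in up to 2 points.
2. From the visible intercepts: it meets the y-axis at y = 0 (among the integer gridlines); the x-axis gridline crossings are at x ∈ {-1, 0}.
3. Assembling these constraints gives the stated polynomial.

x^2 - 3*x*y + x - y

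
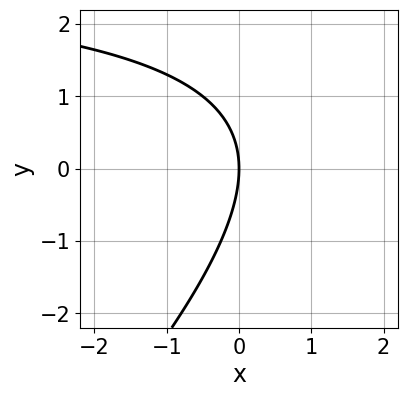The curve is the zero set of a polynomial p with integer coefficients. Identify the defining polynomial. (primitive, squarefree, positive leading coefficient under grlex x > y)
x*y - y^2 - 3*x

First, deg p = 2. The shape is more complex than any degree-1 curve.
Then, from the axis intercepts and sections: it meets the y-axis at y = 0 (among the integer gridlines); it meets the x-axis at x = 0 (among the integer gridlines).
Finally, matching integer coefficients to the picture gives p.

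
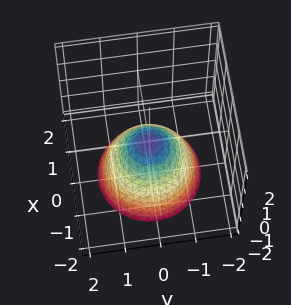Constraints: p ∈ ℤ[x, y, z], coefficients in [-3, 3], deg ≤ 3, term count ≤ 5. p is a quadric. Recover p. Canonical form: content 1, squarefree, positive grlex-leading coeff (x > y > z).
deg p = 2. A single bowl opening along one axis; a quadric.
By symmetry, the surface is invariant under rotation about z: p = q(x² + y², z).
Reading off the gridlines: a circular section at z = -2 has radius between 1 and 2; one x-axis crossing is at x = 0; it meets the z-axis at z = 0 (among the integer gridlines); it crosses the y-axis at the gridline y = 0.
Together with the visible shape, these determine p as stated.

x^2 + y^2 + z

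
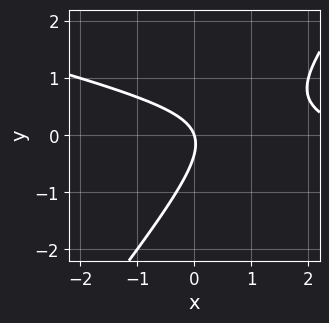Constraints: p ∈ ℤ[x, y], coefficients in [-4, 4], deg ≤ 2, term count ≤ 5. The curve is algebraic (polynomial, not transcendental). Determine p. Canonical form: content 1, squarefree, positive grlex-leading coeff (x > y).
1. Degree: no degree-1 curve has this shape, so deg p = 2.
2. Checking where it meets the axes: it crosses the y-axis at the gridline y = 0; it meets the x-axis at x = 0 (among the integer gridlines).
3. These observations pin down the coefficients.

x^2 + 3*x*y - 3*y^2 - 3*x - y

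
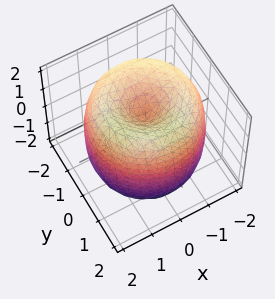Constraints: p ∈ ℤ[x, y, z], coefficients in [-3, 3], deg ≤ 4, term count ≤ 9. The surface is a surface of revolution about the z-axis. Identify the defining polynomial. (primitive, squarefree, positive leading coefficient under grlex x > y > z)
First, the degree is 4 — no degree-3 surface has this shape.
Next, symmetries: rotational symmetry about the z-axis ⇒ p depends on x, y only through x² + y².
Next, reading off the gridlines: a circular section at z = 0 has radius between 1 and 2; among the integer gridlines, it crosses the z-axis at z ∈ {-1, 1}.
Finally, assembling these constraints gives the stated polynomial.

x^4 + 2*x^2*y^2 + y^4 - 3*x^2 - 3*y^2 + z^2 - 1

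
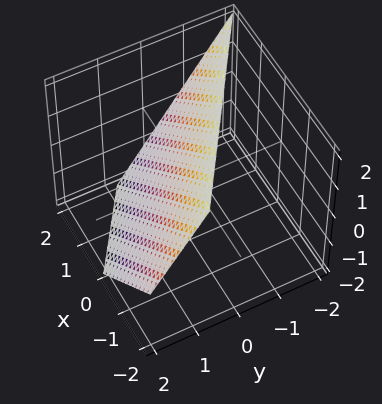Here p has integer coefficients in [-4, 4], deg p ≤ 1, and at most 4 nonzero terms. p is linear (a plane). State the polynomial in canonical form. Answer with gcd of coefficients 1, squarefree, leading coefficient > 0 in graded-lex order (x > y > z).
2*x + 3*y + 2*z - 2

The degree is 1 — every cross-section is a straight line — this is a plane.
Against the integer gridlines: it meets the z-axis at z = 1 (among the integer gridlines); it meets the x-axis at x = 1 (among the integer gridlines).
Solving for integer coefficients yields p as stated.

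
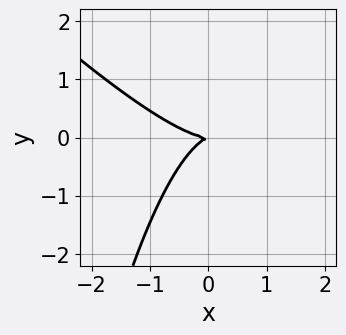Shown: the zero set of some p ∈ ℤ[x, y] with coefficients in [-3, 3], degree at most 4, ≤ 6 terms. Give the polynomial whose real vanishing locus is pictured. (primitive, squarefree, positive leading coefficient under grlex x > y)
deg p = 3.
Reading off the gridlines: it meets the x-axis at x = 0 (among the integer gridlines); one y-axis crossing is at y = 0.
Together with the visible shape, these determine p as stated.

2*x^3 + 2*x^2*y - x*y + 3*y^2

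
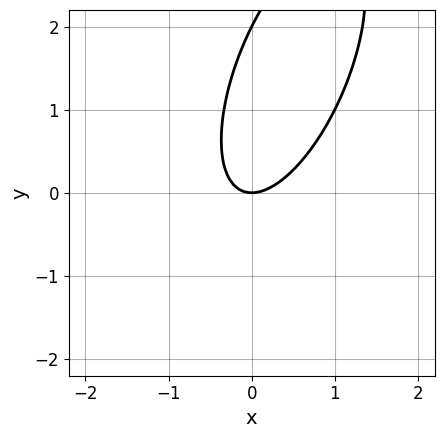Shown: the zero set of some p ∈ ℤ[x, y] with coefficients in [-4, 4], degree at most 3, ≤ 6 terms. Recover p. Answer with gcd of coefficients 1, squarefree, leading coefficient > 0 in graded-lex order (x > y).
3*x^2 - 2*x*y + y^2 - 2*y

deg p = 2. No degree-1 curve has this shape.
Against the integer gridlines: one x-axis crossing is at x = 0; the y-axis gridline crossings are at y ∈ {0, 2}.
Matching integer coefficients to the picture gives p.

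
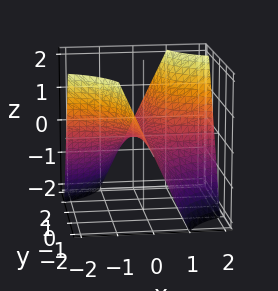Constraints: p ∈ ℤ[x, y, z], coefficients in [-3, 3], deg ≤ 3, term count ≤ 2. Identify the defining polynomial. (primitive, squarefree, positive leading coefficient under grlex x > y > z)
x*y - z

First, deg p = 2.
Next, checking where it meets the axes: the visible x-axis segment lies entirely on the surface; one z-axis crossing is at z = 0; the visible y-axis segment lies entirely on the surface.
Finally, fitting integer coefficients to these (and the overall shape) gives p.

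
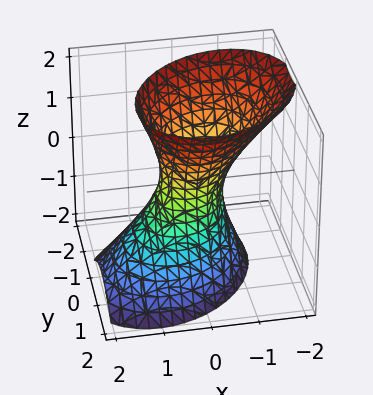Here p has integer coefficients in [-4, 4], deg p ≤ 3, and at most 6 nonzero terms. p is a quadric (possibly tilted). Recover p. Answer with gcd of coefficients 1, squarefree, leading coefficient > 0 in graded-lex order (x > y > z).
First, degree: no degree-1 surface has this shape, so deg p = 2.
Next, checking where it meets the axes: it misses every integer gridline on the z-axis.
Finally, the integer polynomial consistent with all of this is the stated p.

2*x^2 - x*y + x*z + 2*y^2 - z^2 - 1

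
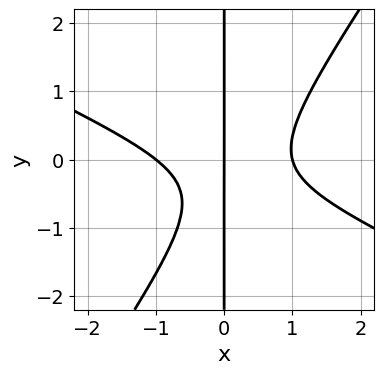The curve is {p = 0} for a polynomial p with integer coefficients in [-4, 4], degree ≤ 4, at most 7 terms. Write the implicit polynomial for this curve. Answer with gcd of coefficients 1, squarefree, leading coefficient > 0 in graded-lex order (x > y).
2*x^3 + 3*x^2*y - 3*x*y^2 - 2*x*y - 2*x

1. The degree is 3 — a generic line meets the curve in up to 3 points.
2. Observable constraints: the visible y-axis segment lies entirely on the curve; the x-axis gridline crossings are at x ∈ {-1, 0, 1}.
3. Together with the visible shape, these determine p as stated.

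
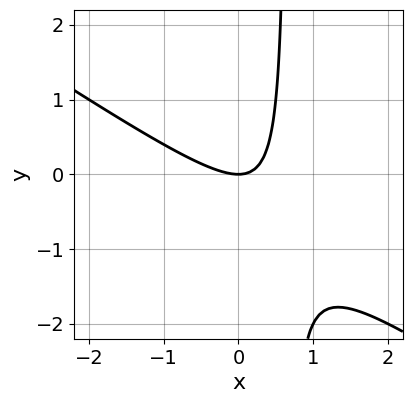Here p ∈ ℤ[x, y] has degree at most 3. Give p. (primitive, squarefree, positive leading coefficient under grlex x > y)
1. deg p = 2. No degree-1 curve has this shape.
2. Observable constraints: it crosses the y-axis at the gridline y = 0; it crosses the x-axis at the gridline x = 0.
3. These observations pin down the coefficients.

2*x^2 + 3*x*y - 2*y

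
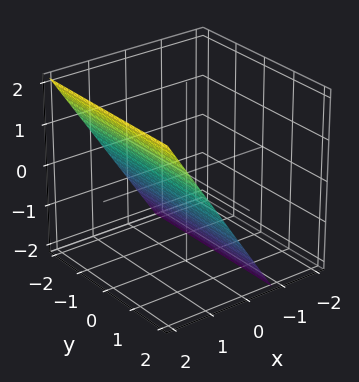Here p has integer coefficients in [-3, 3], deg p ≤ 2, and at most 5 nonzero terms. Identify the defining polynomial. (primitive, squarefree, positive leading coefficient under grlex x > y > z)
First, deg p = 1.
Then, reading off the gridlines: it meets the z-axis at z = -1 (among the integer gridlines); the surface avoids every integer y-axis point in the box.
Finally, putting this together gives p.

3*x - 2*z - 2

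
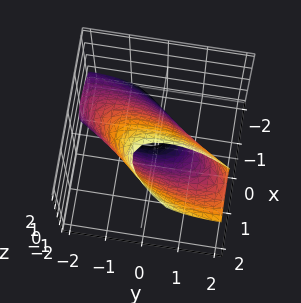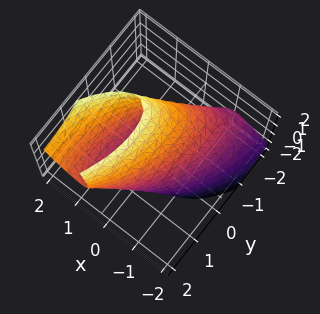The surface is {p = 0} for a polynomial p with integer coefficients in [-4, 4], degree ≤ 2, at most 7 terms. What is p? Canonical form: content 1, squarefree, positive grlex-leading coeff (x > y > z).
First, deg p = 2.
Finally, the integer polynomial consistent with all of this is the stated p.

3*x^2 - 2*x*y - 3*x*z + y^2 + z^2 - 2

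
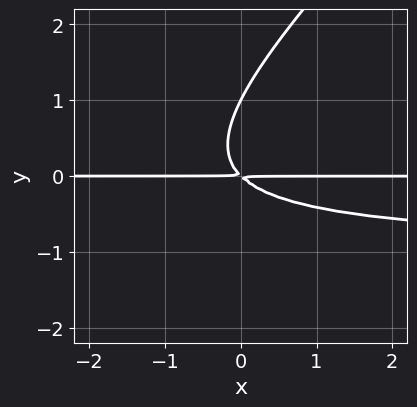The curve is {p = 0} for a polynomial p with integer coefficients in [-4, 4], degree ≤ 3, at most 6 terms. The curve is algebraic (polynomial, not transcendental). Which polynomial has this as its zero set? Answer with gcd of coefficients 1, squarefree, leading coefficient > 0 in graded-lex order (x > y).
x*y^2 - y^3 + x*y + y^2

1. deg p = 3.
2. Against the integer gridlines: the visible x-axis segment lies entirely on the curve; it meets the y-axis at y = 1 (among the integer gridlines).
3. Matching integer coefficients to the picture gives p.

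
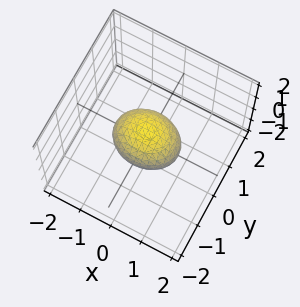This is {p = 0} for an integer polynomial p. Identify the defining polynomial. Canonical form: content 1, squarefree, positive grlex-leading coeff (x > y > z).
deg p = 2. A closed, bounded, convex surface; a quadric.
Symmetries: it's symmetric under z → −z, forcing even powers of z; mirror symmetry y ↦ −y ⇒ only even powers of y; mirror symmetry x ↦ −x ⇒ only even powers of x.
From the axis intercepts and sections: among the integer gridlines, it crosses the x-axis at x ∈ {-1, 1}.
These observations pin down the coefficients.

2*x^2 + 3*y^2 + 3*z^2 - 2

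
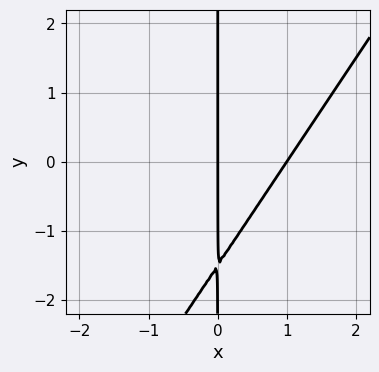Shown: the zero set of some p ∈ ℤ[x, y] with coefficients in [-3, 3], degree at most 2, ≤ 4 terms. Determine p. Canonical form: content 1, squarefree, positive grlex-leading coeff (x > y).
First, degree: the shape is more complex than any degree-1 curve, so deg p = 2.
Then, observable constraints: among the integer gridlines, it crosses the x-axis at x ∈ {0, 1}; the visible y-axis segment lies entirely on the curve.
Finally, putting this together gives p.

3*x^2 - 2*x*y - 3*x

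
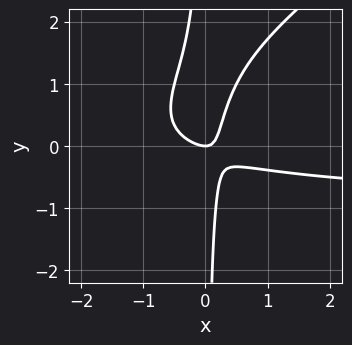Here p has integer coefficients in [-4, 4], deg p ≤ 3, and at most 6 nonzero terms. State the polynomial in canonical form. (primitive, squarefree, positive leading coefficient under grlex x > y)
(a) Degree: the shape is more complex than any degree-2 curve, so deg p = 3.
(b) Reading off the gridlines: it crosses the x-axis at the gridline x = 0; it crosses the y-axis at the gridline y = 0.
(c) The integer polynomial consistent with all of this is the stated p.

2*x^2*y - 3*x*y^2 + 2*x^2 + 3*x*y - y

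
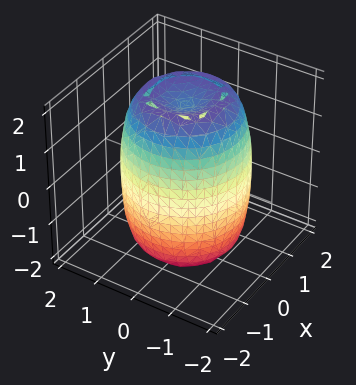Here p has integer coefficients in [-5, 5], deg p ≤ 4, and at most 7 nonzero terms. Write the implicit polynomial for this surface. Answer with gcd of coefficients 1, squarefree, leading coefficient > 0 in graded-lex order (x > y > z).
(a) deg p = 4.
(b) Symmetries: rotational symmetry about the z-axis ⇒ p depends on x, y only through x² + y².
(c) Against the integer gridlines: a circular section at z = -1 has radius between 1 and 2.
(d) The integer polynomial consistent with all of this is the stated p.

2*x^4 + 4*x^2*y^2 + 2*y^4 - 3*x^2 - 3*y^2 + z^2 - 3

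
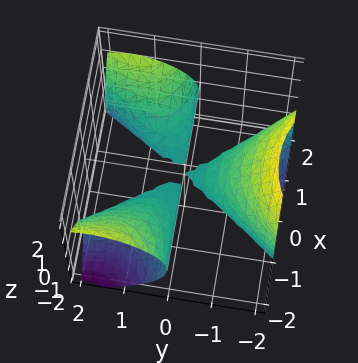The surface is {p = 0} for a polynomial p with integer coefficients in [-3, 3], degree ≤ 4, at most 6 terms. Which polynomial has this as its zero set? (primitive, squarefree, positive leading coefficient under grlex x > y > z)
(a) The picture has 3 separate pieces. They look like related sheets of one shape, so recover p as a whole.
(b) Degree: the shape is more complex than any degree-2 surface, so deg p = 3.
(c) Reading off the gridlines: it crosses the z-axis at the gridline z = 0; it meets the y-axis at y = 0 (among the integer gridlines).
(d) Solving for integer coefficients yields p as stated. Check: (2, 0, 0) on the x-axis lies on the surface, and p(2, 0, 0) = 0. ✓

2*x^2*y - y^3 - y*z - 3*z^2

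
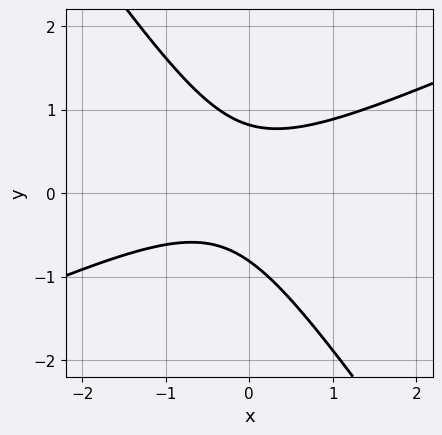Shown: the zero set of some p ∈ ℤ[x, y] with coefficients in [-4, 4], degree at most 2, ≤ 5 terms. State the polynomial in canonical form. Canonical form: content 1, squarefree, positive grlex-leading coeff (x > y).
First, deg p = 2. A generic line meets the curve in up to 2 points.
Next, reading off the gridlines: no x-intercept at any integer in the box.
Finally, the integer polynomial consistent with all of this is the stated p.

2*x^2 - 3*x*y - 3*y^2 + x + 2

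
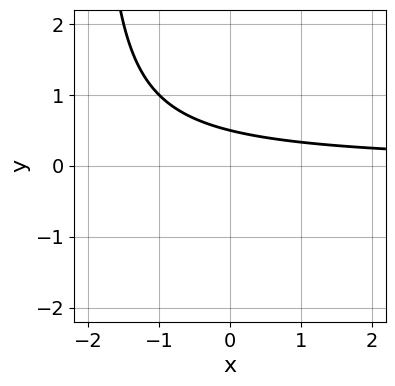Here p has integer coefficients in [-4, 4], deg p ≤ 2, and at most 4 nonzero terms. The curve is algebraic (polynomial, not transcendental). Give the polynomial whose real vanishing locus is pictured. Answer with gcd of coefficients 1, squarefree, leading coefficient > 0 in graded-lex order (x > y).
(a) deg p = 2. No degree-1 curve has this shape.
(b) Reading off the gridlines: no x-intercept at any integer in the box.
(c) These observations pin down the coefficients.

x*y + 2*y - 1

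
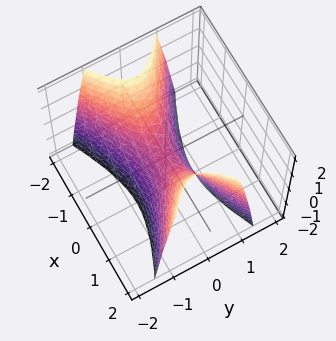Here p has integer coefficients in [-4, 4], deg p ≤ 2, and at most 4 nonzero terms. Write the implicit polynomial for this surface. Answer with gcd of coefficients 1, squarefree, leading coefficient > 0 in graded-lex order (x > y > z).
(a) deg p = 2.
(b) Symmetries: the x ↦ −x reflection is a symmetry, so x appears only in even powers; it's symmetric under y → −y, forcing even powers of y.
(c) From the visible intercepts: one x-axis crossing is at x = 0; it meets the y-axis at y = 0 (among the integer gridlines); it meets the z-axis at z = 0 (among the integer gridlines).
(d) Putting this together gives p.

x^2 - 3*y^2 - z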